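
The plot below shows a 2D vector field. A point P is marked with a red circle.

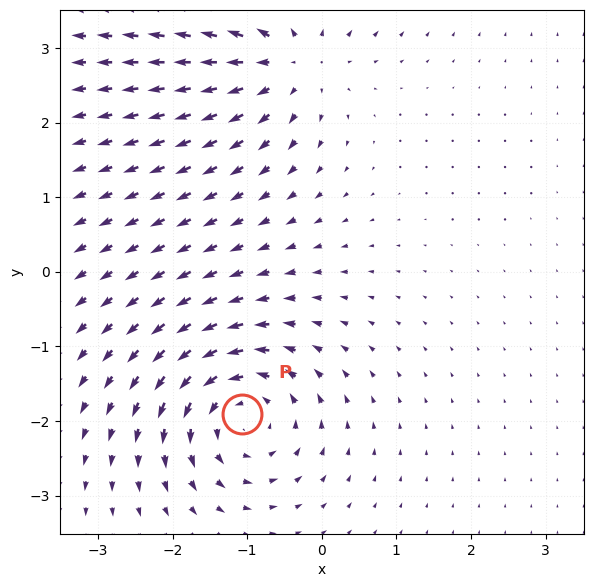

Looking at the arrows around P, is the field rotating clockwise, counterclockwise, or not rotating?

Near P at (-1.1, -1.9) the arrows circulate counterclockwise. The curl (z-component) there is about +6; positive curl means counterclockwise rotation.

counterclockwise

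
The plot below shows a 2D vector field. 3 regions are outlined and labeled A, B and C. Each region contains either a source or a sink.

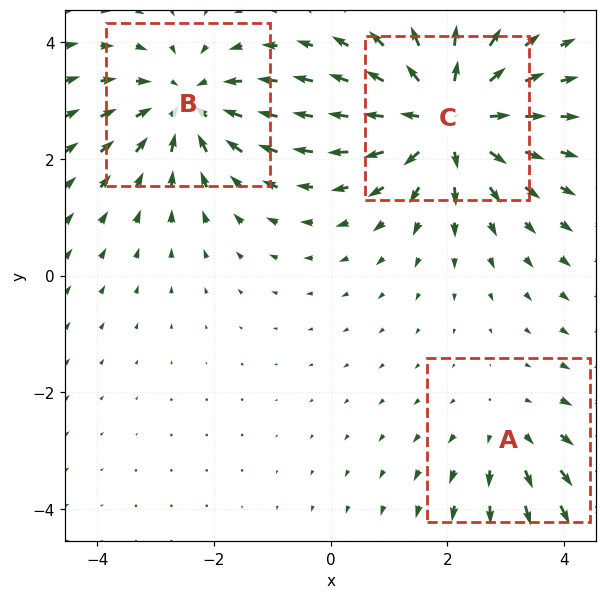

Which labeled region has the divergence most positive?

Divergence at each region's feature centre — A: about +2, B: about -3, C: about +4. Region C is most positive.

C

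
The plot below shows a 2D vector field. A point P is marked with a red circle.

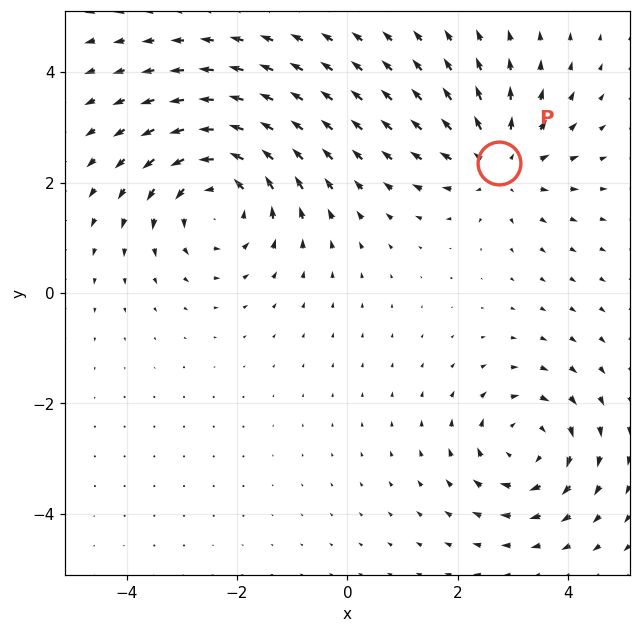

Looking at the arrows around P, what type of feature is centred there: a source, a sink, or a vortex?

At P (2.8, 2.4) the arrows spread outward. Divergence about +4, curl ≈0 — positive divergence with near-zero curl is a source.

source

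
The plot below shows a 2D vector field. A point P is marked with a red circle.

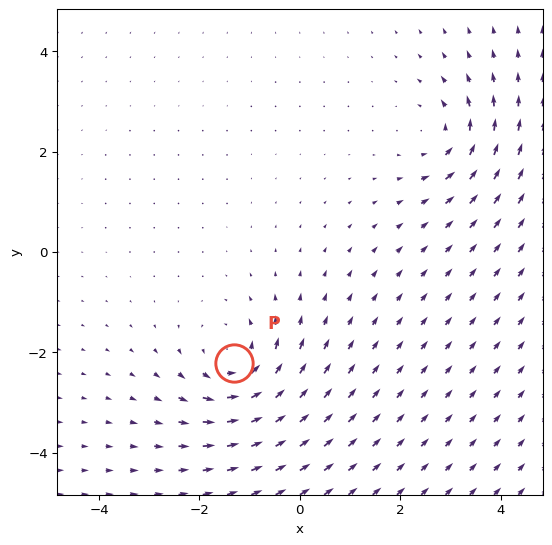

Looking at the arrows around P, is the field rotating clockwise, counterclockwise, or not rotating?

counterclockwise

Near P at (-1.3, -2.2) the arrows circulate counterclockwise. The curl (z-component) there is about +4; positive curl means counterclockwise rotation.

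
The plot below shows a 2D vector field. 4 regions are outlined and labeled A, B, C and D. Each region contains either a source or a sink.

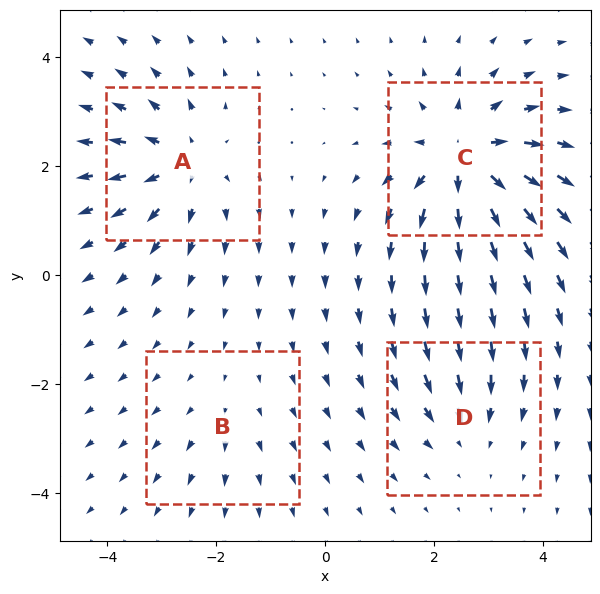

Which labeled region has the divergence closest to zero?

B

Divergence at each region's feature centre — A: about +5, B: about +2, C: about +8, D: about -3. Region B is closest to zero.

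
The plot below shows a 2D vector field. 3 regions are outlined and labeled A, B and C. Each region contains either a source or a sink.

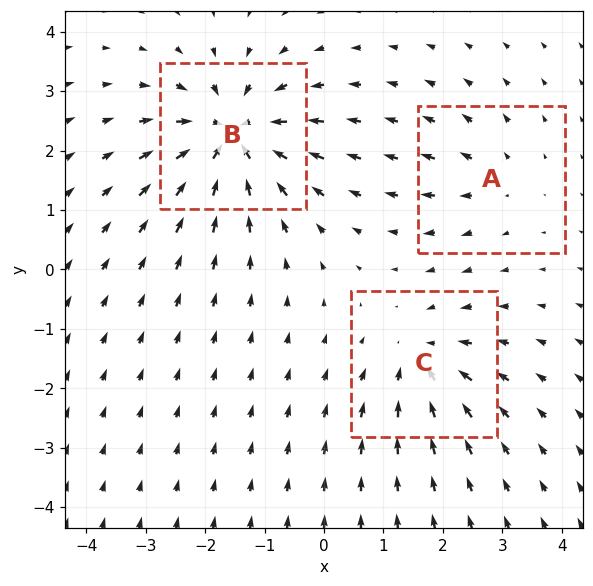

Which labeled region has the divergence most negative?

Divergence at each region's feature centre — A: about +2, B: about -6, C: about -4. Region B is most negative.

B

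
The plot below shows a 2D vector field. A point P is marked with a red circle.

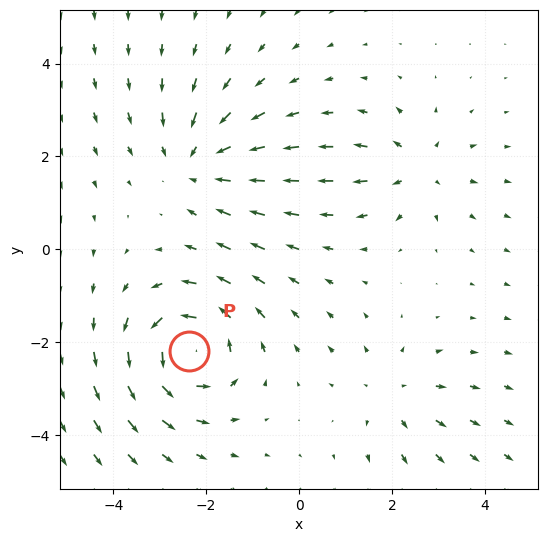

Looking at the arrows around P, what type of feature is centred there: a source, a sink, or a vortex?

At P (-2.4, -2.2) the arrows circulate counterclockwise. Divergence ≈0, curl about +5 — near-zero divergence with nonzero curl is a vortex.

vortex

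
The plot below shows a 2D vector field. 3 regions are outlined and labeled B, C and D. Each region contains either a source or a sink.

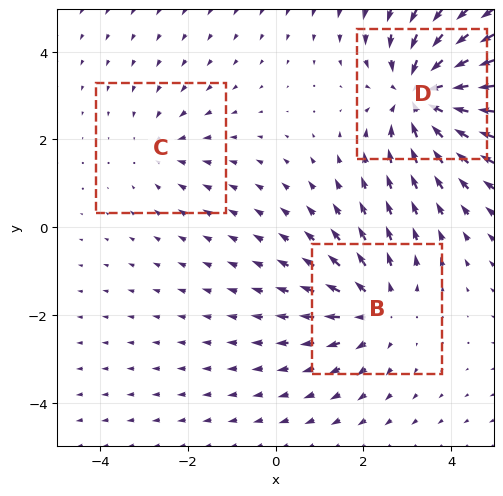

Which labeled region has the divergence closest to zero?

C

Divergence at each region's feature centre — B: about +3, C: about -2, D: about -5. Region C is closest to zero.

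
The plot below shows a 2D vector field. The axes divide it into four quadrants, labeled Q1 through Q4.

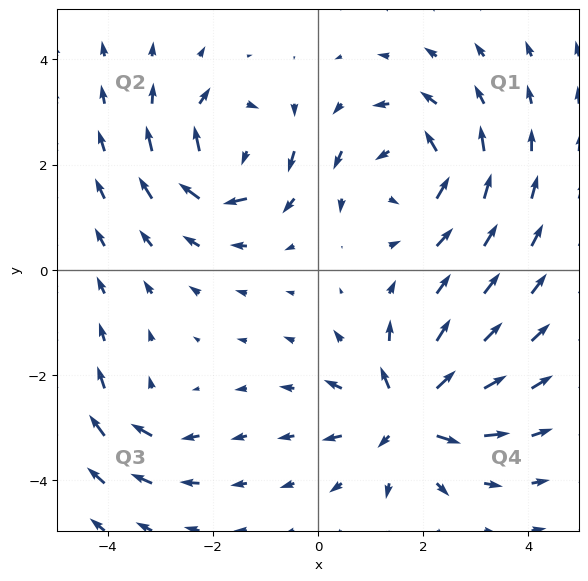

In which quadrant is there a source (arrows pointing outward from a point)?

Q4

The source sits at approximately (1.7, -2.8), which lies in quadrant Q4. The divergence there is about +7, positive as expected for a source.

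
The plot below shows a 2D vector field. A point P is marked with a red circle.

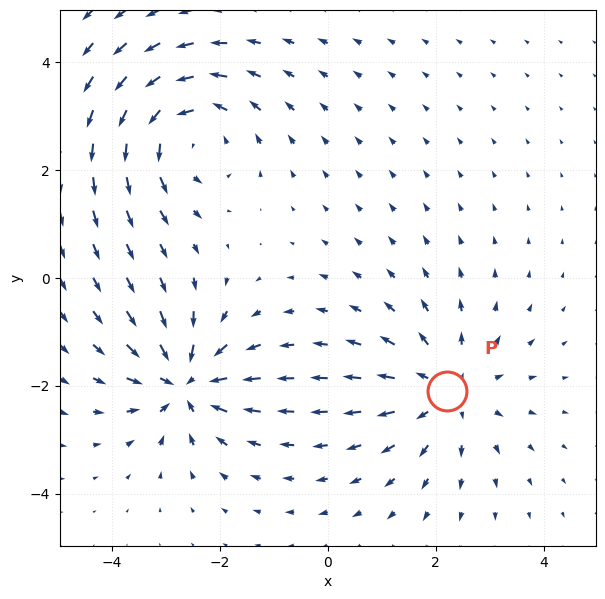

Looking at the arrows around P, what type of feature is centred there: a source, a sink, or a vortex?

At P (2.2, -2.1) the arrows spread outward. Divergence about +3, curl ≈0 — positive divergence with near-zero curl is a source.

source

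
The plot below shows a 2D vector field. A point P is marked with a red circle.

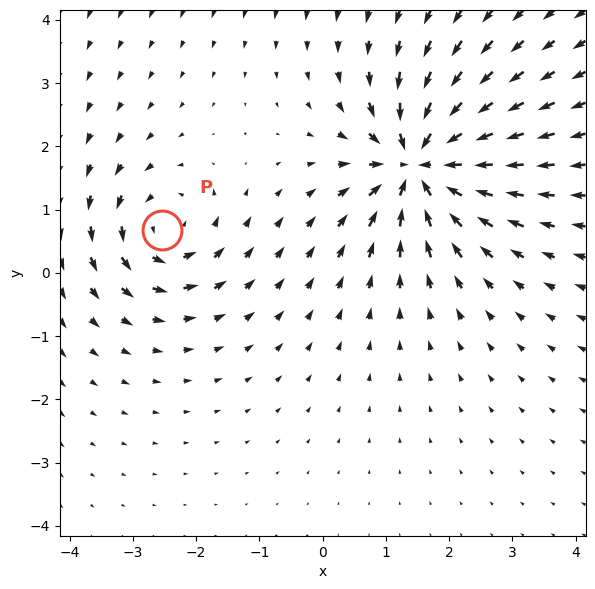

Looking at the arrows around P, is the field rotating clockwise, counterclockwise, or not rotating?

counterclockwise

Near P at (-2.5, 0.7) the arrows circulate counterclockwise. The curl (z-component) there is about +4; positive curl means counterclockwise rotation.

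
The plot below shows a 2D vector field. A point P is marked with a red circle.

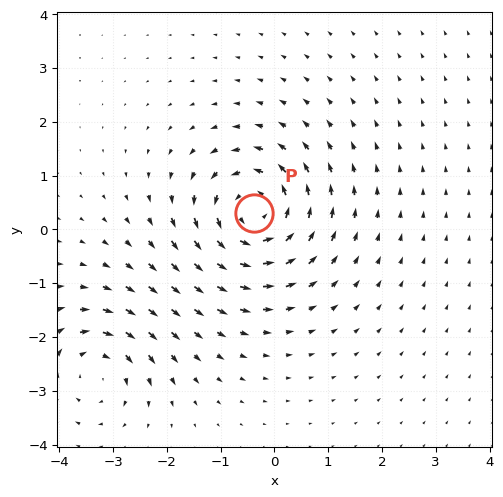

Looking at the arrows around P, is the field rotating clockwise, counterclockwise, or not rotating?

counterclockwise

Near P at (-0.4, 0.3) the arrows circulate counterclockwise. The curl (z-component) there is about +6; positive curl means counterclockwise rotation.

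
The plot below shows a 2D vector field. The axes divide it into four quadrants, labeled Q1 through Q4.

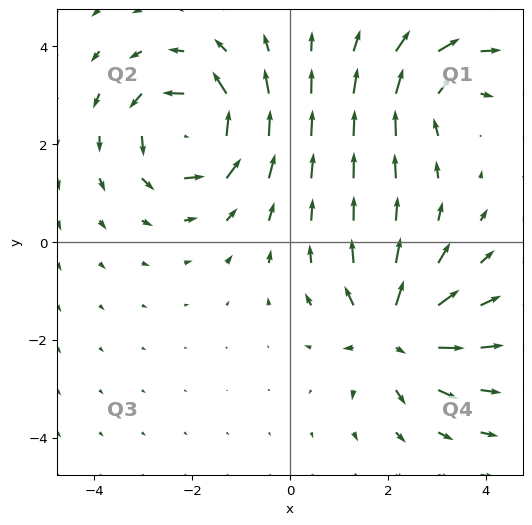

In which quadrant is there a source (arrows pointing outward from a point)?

Q4

The source sits at approximately (2.1, -1.9), which lies in quadrant Q4. The divergence there is about +4, positive as expected for a source.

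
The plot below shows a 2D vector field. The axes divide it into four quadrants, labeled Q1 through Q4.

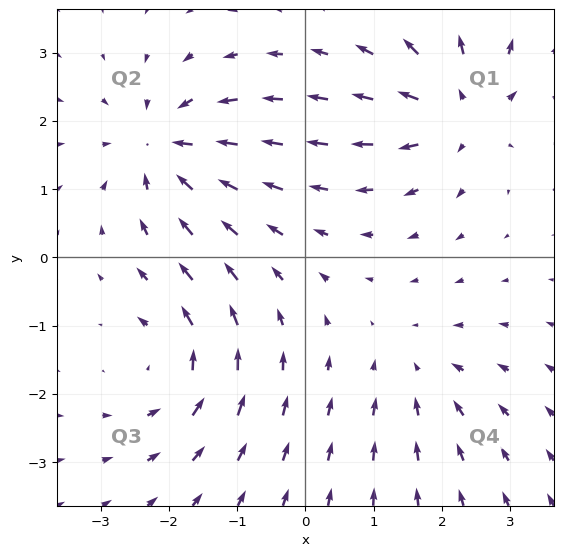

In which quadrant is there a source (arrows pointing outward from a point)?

Q1

The source sits at approximately (2.3, 2.1), which lies in quadrant Q1. The divergence there is about +6, positive as expected for a source.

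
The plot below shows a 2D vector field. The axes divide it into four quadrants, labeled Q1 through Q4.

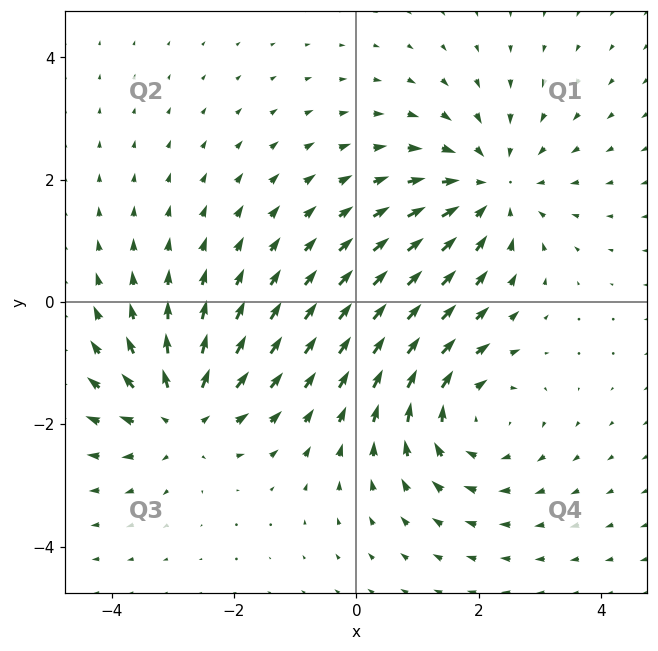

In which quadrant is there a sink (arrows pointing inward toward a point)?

The sink sits at approximately (2.2, 1.8), which lies in quadrant Q1. The divergence there is about -3, negative as expected for a sink.

Q1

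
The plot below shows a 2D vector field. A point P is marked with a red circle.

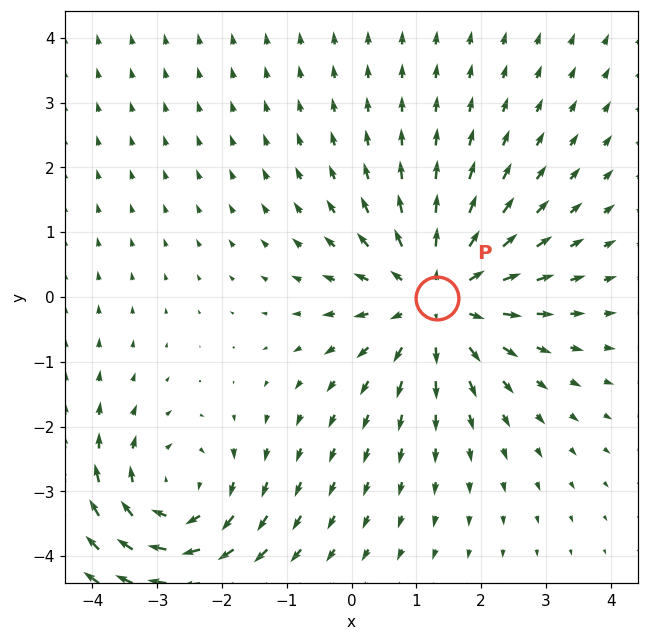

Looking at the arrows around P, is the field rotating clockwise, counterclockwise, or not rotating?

not rotating

Near P at (1.3, -0.0) the arrows show no circulation. The curl there is ≈0.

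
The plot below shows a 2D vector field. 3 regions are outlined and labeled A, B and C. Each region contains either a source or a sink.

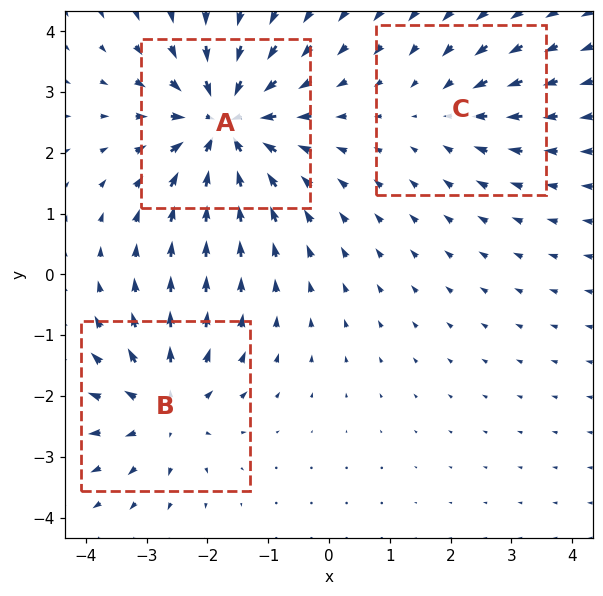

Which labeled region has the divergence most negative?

Divergence at each region's feature centre — A: about -6, B: about +4, C: about -2. Region A is most negative.

A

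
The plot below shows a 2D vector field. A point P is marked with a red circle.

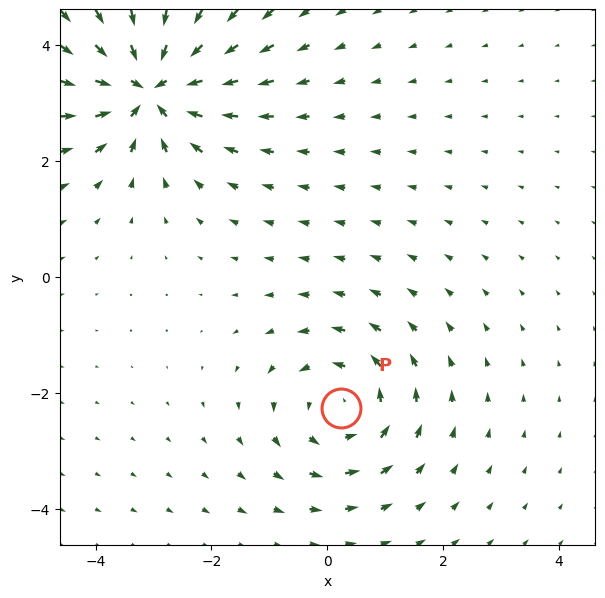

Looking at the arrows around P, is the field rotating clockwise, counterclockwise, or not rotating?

Near P at (0.2, -2.3) the arrows circulate counterclockwise. The curl (z-component) there is about +3; positive curl means counterclockwise rotation.

counterclockwise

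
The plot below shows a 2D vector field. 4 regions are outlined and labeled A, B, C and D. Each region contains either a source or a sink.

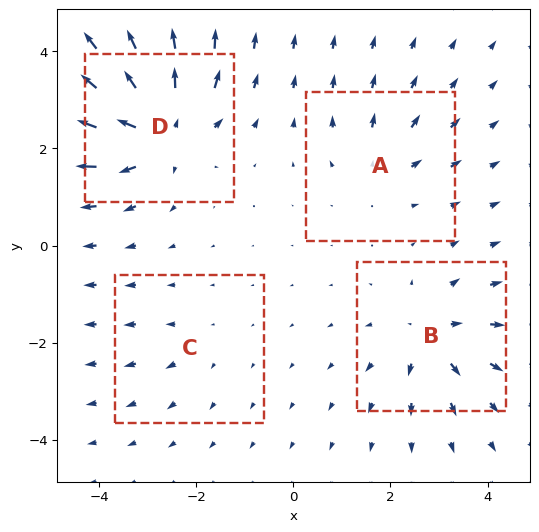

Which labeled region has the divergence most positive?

Divergence at each region's feature centre — A: about +3, B: about +5, C: about +2, D: about +8. Region D is most positive.

D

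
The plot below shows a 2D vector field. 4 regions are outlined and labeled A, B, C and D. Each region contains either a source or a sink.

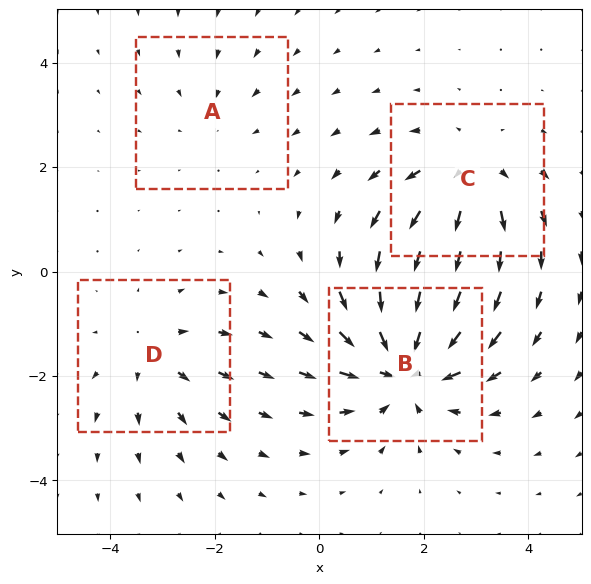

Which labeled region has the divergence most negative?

Divergence at each region's feature centre — A: about -2, B: about -6, C: about +4, D: about +3. Region B is most negative.

B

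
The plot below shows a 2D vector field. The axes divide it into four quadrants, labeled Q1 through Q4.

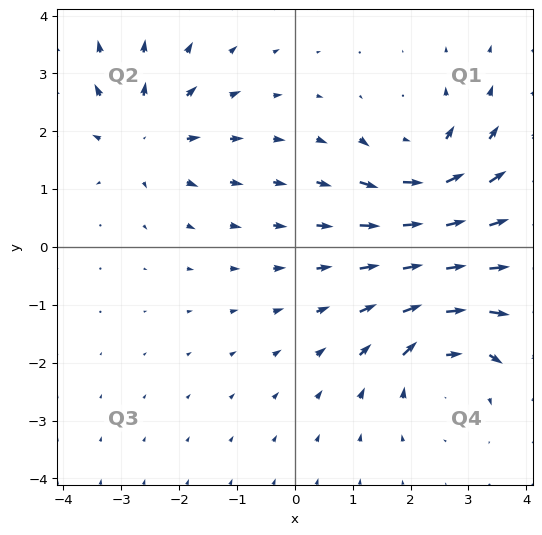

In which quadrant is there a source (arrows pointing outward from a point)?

Q2

The source sits at approximately (-2.6, 1.9), which lies in quadrant Q2. The divergence there is about +4, positive as expected for a source.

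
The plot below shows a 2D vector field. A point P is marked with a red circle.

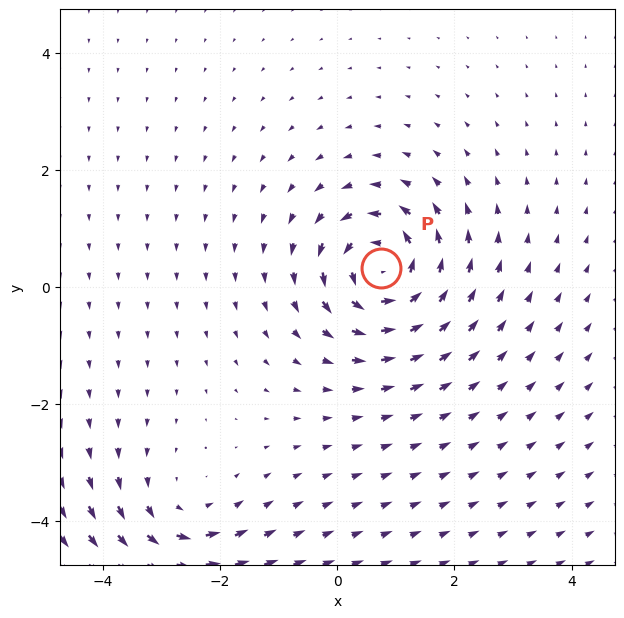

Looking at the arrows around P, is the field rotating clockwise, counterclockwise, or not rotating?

Near P at (0.8, 0.3) the arrows circulate counterclockwise. The curl (z-component) there is about +5; positive curl means counterclockwise rotation.

counterclockwise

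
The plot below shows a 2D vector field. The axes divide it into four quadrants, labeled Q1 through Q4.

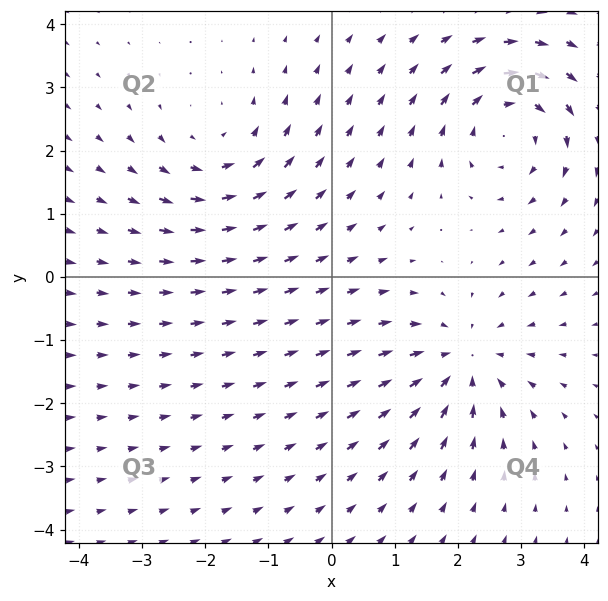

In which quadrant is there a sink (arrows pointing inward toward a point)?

Q4

The sink sits at approximately (2.1, -1.4), which lies in quadrant Q4. The divergence there is about -4, negative as expected for a sink.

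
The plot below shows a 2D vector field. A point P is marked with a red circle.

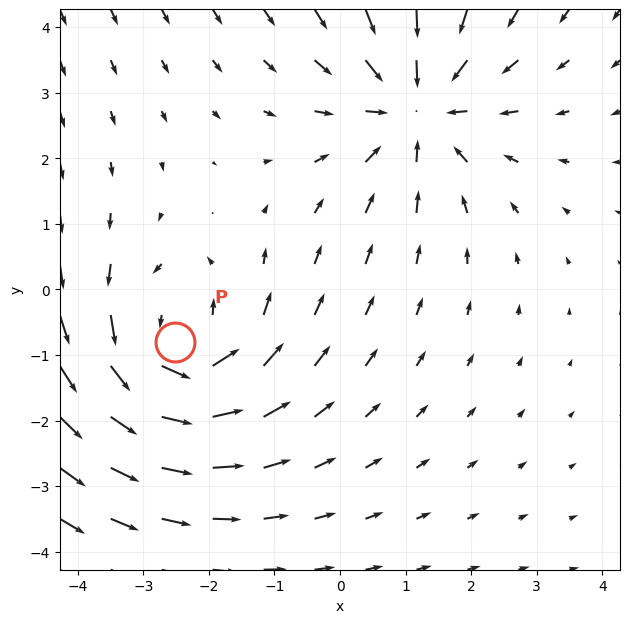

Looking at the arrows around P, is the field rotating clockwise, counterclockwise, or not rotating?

Near P at (-2.5, -0.8) the arrows circulate counterclockwise. The curl (z-component) there is about +4; positive curl means counterclockwise rotation.

counterclockwise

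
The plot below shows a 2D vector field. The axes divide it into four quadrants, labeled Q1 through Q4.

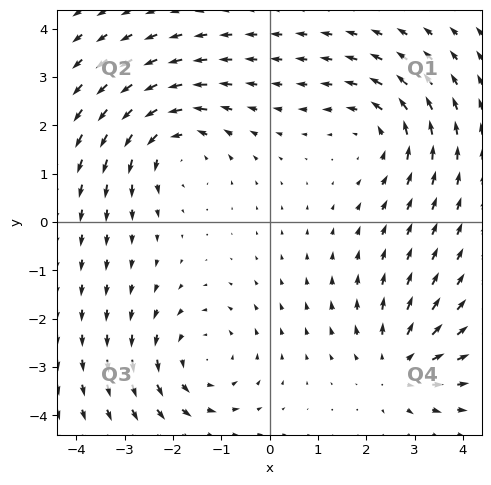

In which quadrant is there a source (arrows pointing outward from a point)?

The source sits at approximately (2.7, -3.0), which lies in quadrant Q4. The divergence there is about +4, positive as expected for a source.

Q4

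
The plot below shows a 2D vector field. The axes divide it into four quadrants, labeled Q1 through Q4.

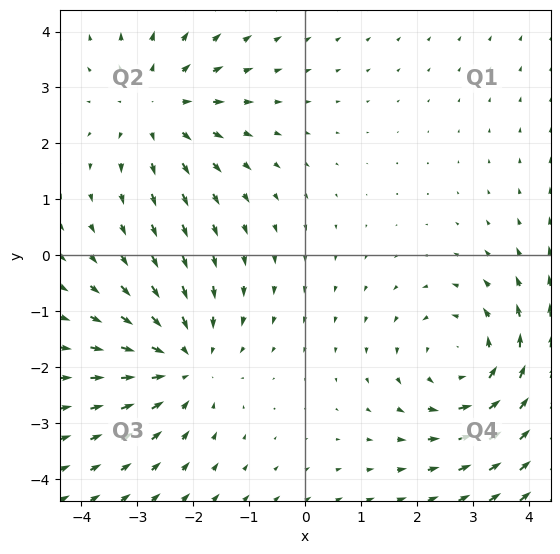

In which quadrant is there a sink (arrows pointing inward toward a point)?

Q3

The sink sits at approximately (-2.2, -1.9), which lies in quadrant Q3. The divergence there is about -3, negative as expected for a sink.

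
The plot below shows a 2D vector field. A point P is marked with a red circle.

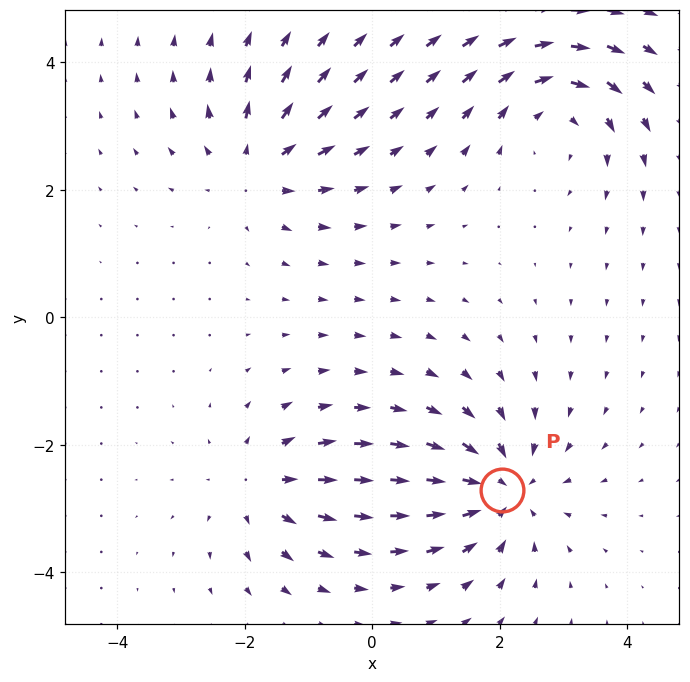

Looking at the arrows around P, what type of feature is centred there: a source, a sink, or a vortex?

sink

At P (2.0, -2.7) the arrows converge inward. Divergence about -4, curl ≈0 — negative divergence with near-zero curl is a sink.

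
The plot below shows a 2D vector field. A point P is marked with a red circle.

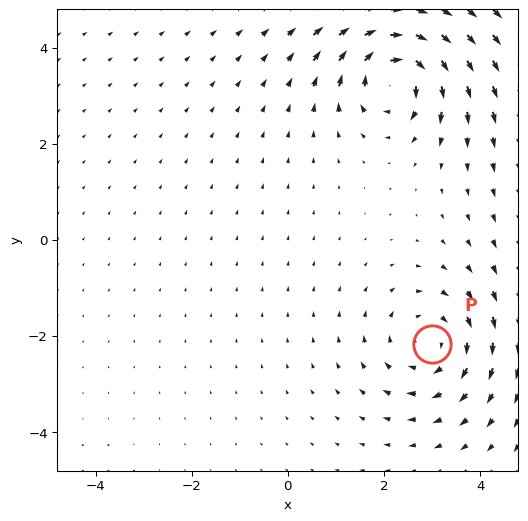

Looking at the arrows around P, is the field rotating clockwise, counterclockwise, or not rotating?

clockwise

Near P at (3.0, -2.2) the arrows circulate clockwise. The curl (z-component) there is about -3; negative curl means clockwise rotation.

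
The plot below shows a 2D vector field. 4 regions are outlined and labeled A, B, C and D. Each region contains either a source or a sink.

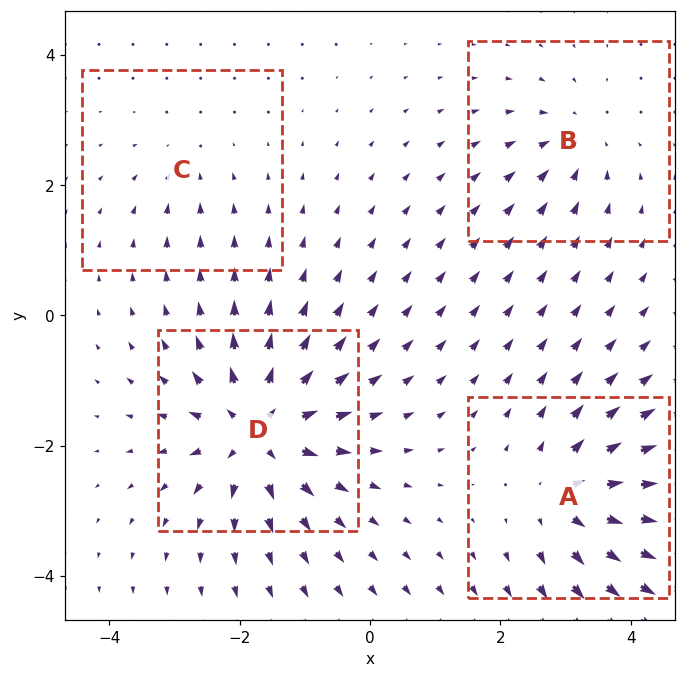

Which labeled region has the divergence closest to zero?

Divergence at each region's feature centre — A: about +6, B: about -4, C: about -2, D: about +8. Region C is closest to zero.

C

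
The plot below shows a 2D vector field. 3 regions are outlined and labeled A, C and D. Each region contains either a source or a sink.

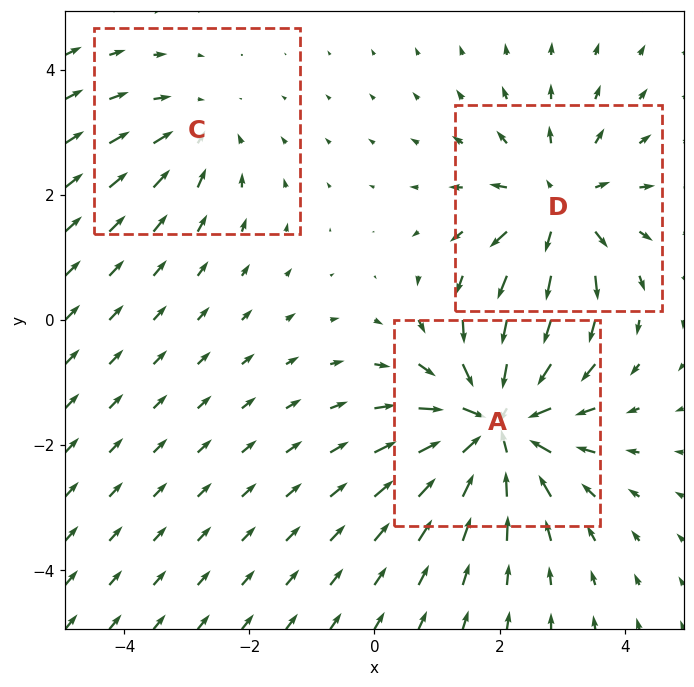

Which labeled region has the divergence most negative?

A

Divergence at each region's feature centre — A: about -5, C: about -2, D: about +3. Region A is most negative.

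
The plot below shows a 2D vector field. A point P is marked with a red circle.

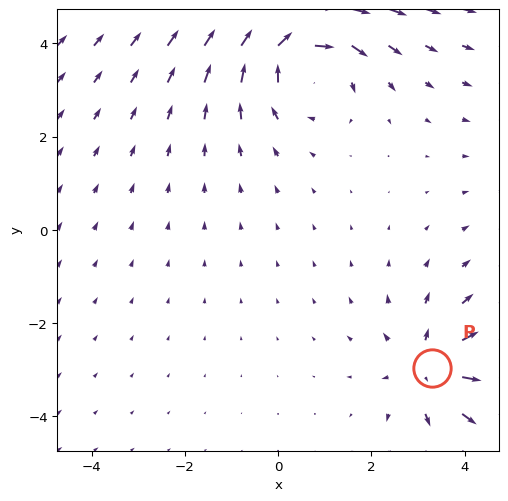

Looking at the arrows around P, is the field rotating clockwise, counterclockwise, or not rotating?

not rotating

Near P at (3.3, -3.0) the arrows show no circulation. The curl there is ≈0.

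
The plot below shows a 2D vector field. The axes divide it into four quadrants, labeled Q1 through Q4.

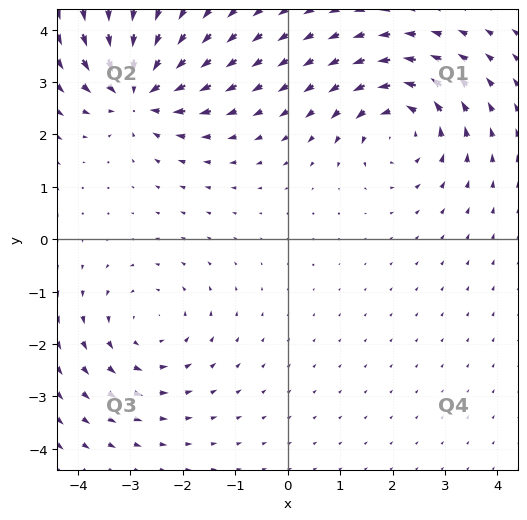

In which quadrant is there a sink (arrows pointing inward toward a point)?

Q2

The sink sits at approximately (-2.8, 2.8), which lies in quadrant Q2. The divergence there is about -6, negative as expected for a sink.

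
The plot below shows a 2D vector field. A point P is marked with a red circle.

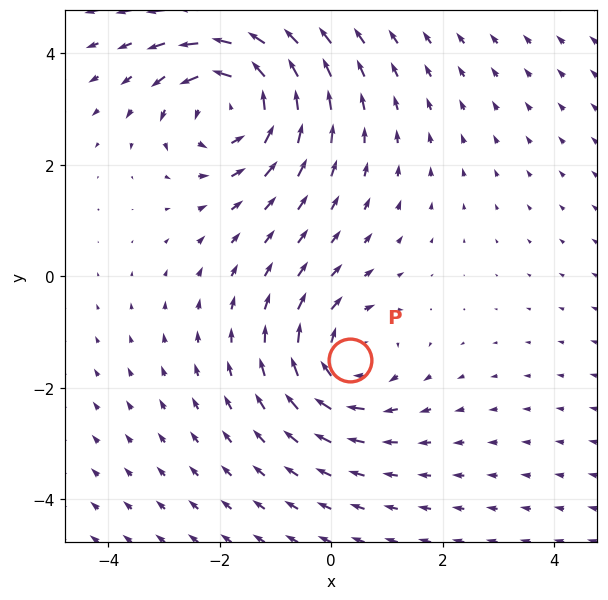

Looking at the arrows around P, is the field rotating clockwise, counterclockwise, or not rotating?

clockwise

Near P at (0.3, -1.5) the arrows circulate clockwise. The curl (z-component) there is about -3; negative curl means clockwise rotation.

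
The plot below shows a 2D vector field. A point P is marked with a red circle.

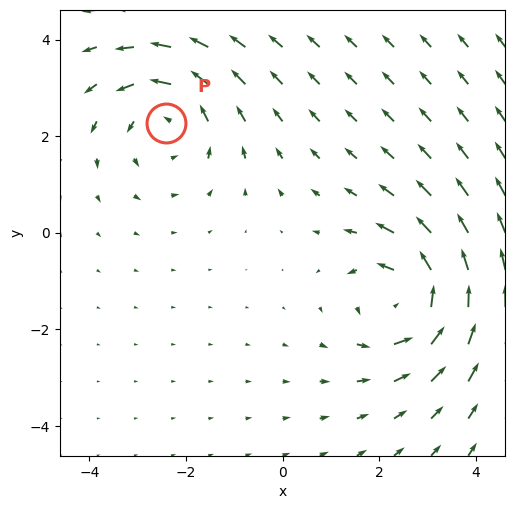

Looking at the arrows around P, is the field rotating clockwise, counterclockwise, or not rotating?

counterclockwise

Near P at (-2.4, 2.3) the arrows circulate counterclockwise. The curl (z-component) there is about +3; positive curl means counterclockwise rotation.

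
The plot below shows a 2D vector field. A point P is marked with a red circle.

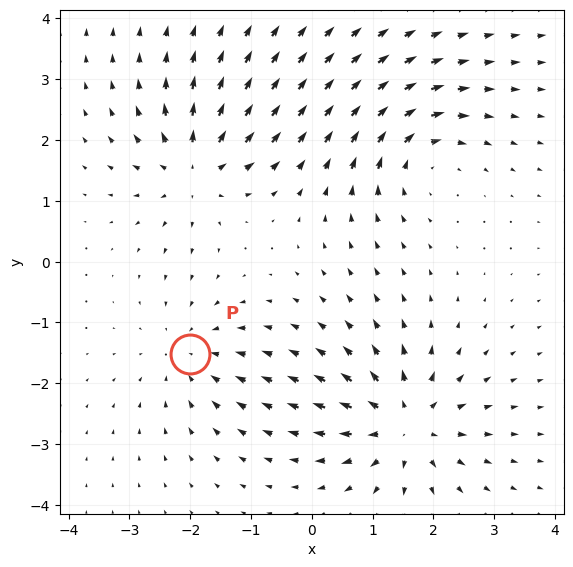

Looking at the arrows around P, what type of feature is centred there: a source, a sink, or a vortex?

At P (-2.0, -1.5) the arrows converge inward. Divergence about -3, curl ≈0 — negative divergence with near-zero curl is a sink.

sink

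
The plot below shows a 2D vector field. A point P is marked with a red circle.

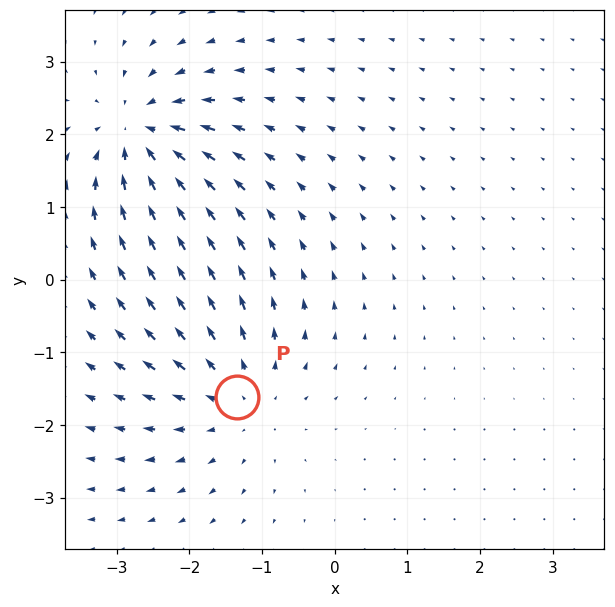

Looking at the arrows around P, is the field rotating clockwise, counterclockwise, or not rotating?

not rotating

Near P at (-1.3, -1.6) the arrows show no circulation. The curl there is ≈0.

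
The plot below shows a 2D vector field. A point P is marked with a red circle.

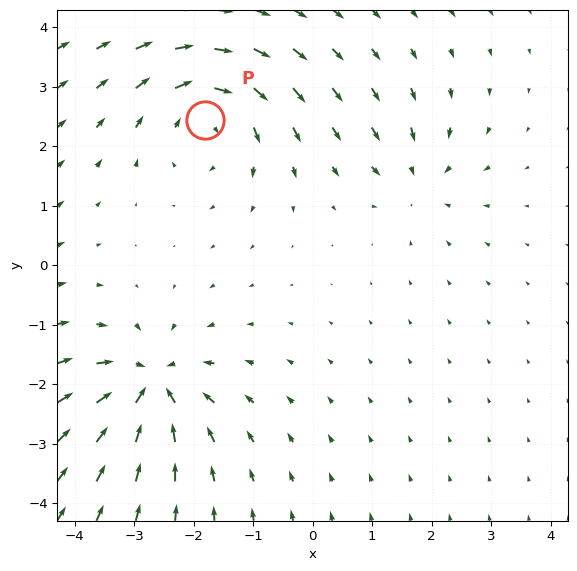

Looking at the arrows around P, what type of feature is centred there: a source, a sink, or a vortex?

vortex

At P (-1.8, 2.4) the arrows circulate clockwise. Divergence ≈0, curl about -5 — near-zero divergence with nonzero curl is a vortex.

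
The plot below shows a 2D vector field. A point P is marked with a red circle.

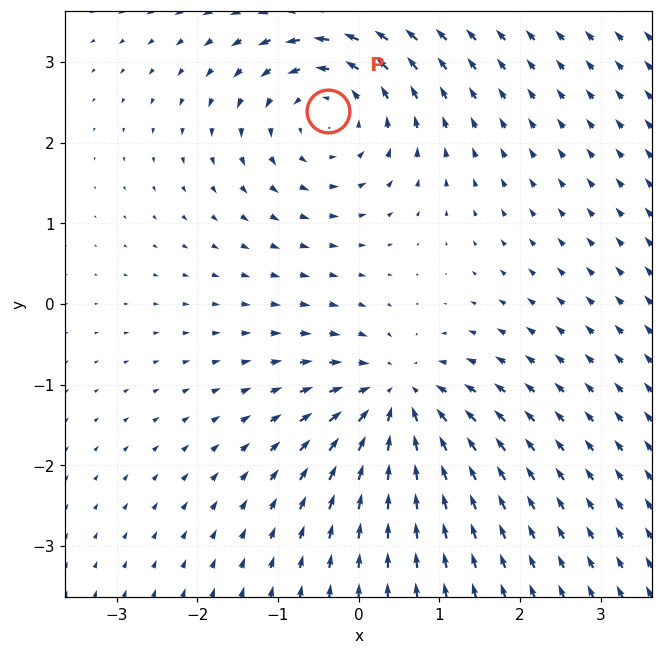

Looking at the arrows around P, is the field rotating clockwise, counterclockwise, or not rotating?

Near P at (-0.4, 2.4) the arrows circulate counterclockwise. The curl (z-component) there is about +3; positive curl means counterclockwise rotation.

counterclockwise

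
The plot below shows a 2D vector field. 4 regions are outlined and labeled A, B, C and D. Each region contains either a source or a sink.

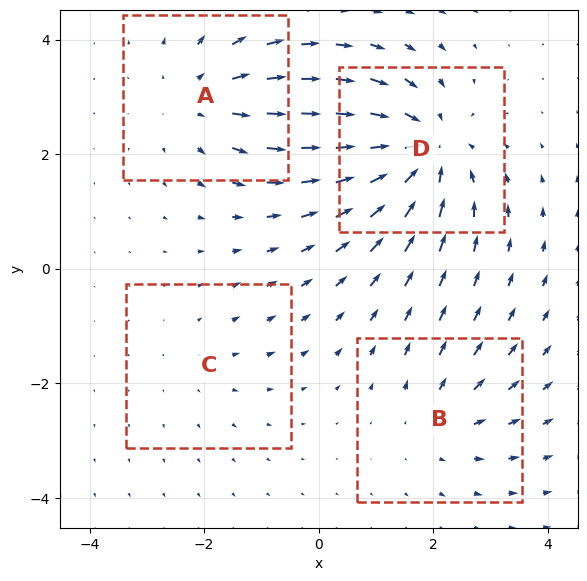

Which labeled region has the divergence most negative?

Divergence at each region's feature centre — A: about +4, B: about +3, C: about +2, D: about -6. Region D is most negative.

D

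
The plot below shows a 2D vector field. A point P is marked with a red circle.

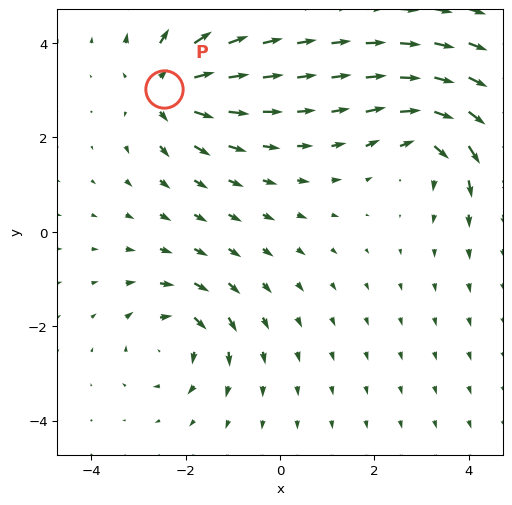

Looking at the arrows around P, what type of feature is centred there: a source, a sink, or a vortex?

At P (-2.5, 3.0) the arrows spread outward. Divergence about +5, curl ≈0 — positive divergence with near-zero curl is a source.

source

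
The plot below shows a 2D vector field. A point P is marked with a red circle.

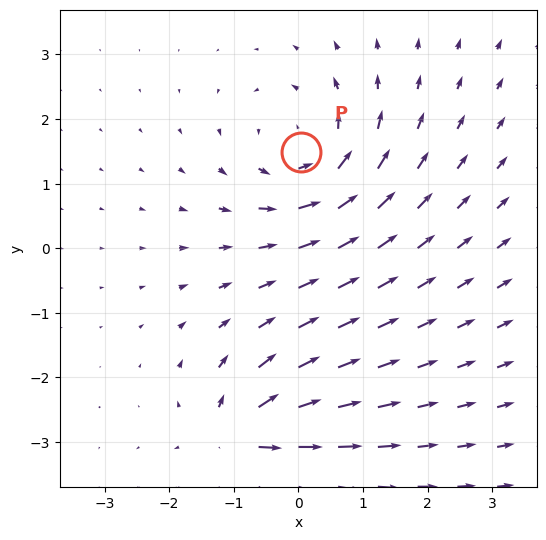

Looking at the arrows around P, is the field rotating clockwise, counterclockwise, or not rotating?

counterclockwise

Near P at (0.0, 1.5) the arrows circulate counterclockwise. The curl (z-component) there is about +5; positive curl means counterclockwise rotation.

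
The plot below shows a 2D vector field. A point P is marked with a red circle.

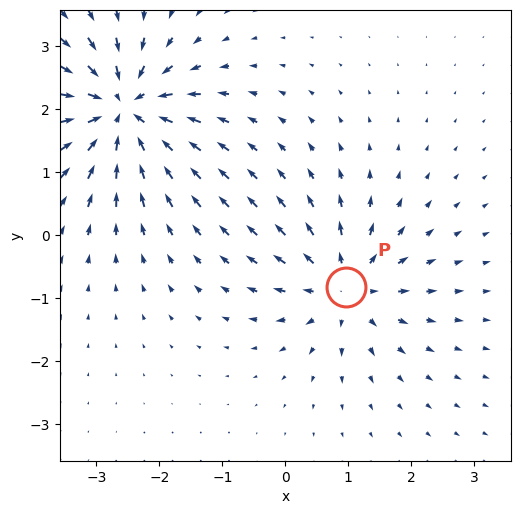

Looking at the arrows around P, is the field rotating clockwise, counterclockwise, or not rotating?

not rotating

Near P at (1.0, -0.8) the arrows show no circulation. The curl there is ≈0.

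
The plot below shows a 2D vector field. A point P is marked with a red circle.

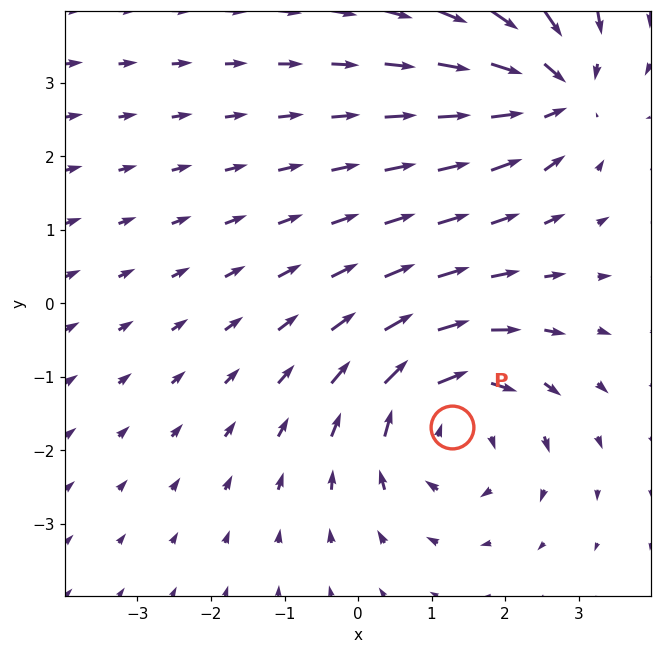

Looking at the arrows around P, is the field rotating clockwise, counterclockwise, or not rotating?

Near P at (1.3, -1.7) the arrows circulate clockwise. The curl (z-component) there is about -4; negative curl means clockwise rotation.

clockwise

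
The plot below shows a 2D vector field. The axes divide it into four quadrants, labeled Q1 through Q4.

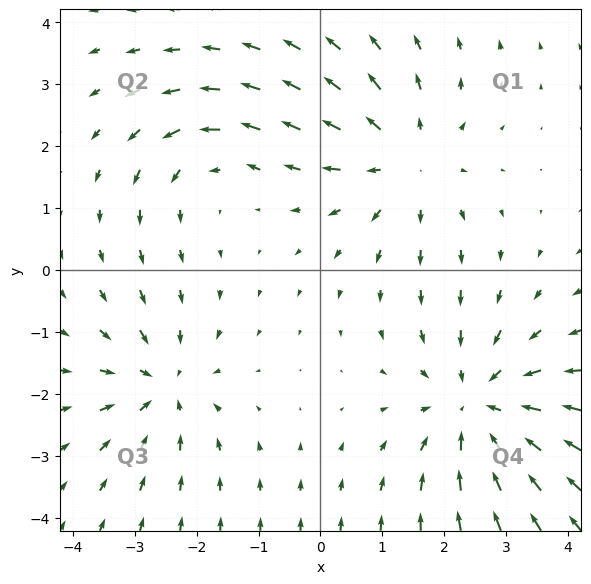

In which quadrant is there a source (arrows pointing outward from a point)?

The source sits at approximately (1.4, 1.8), which lies in quadrant Q1. The divergence there is about +3, positive as expected for a source.

Q1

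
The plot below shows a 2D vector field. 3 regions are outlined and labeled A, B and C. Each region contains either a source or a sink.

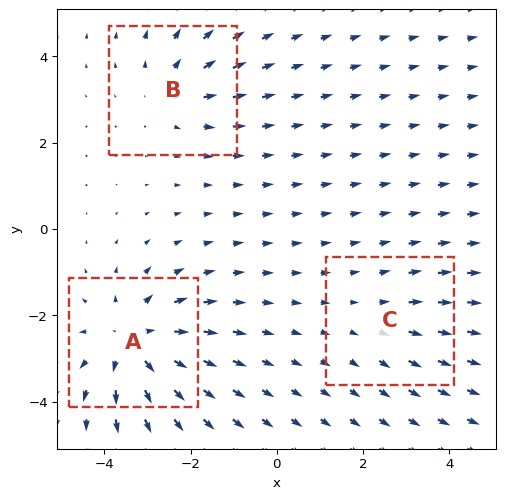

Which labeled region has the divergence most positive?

Divergence at each region's feature centre — A: about +5, B: about +3, C: about +2. Region A is most positive.

A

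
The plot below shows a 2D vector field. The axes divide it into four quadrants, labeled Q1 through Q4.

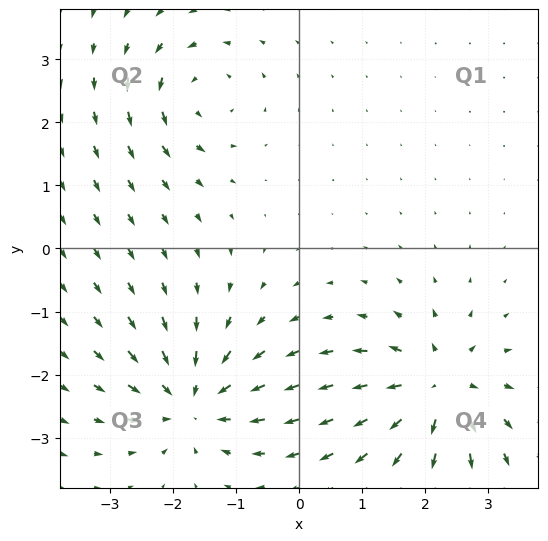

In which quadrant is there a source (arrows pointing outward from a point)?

The source sits at approximately (2.2, -2.2), which lies in quadrant Q4. The divergence there is about +6, positive as expected for a source.

Q4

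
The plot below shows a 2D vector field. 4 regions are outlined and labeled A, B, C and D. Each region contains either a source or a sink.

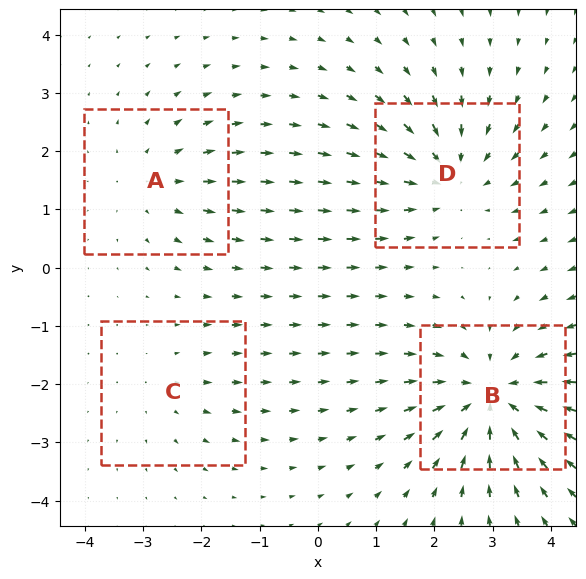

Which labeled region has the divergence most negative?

Divergence at each region's feature centre — A: about +3, B: about -6, C: about +2, D: about -4. Region B is most negative.

B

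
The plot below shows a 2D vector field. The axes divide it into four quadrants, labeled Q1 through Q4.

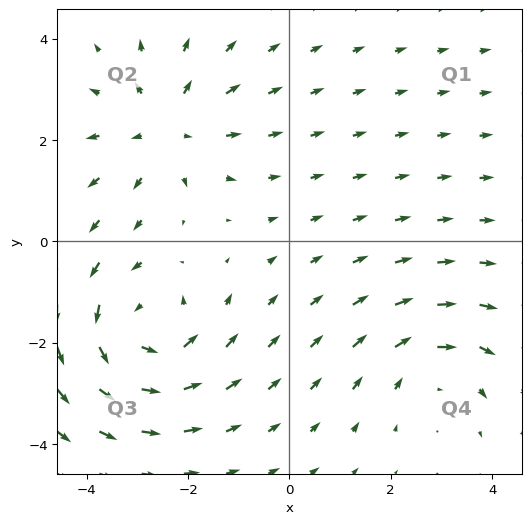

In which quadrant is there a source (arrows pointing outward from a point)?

Q2

The source sits at approximately (-2.4, 2.2), which lies in quadrant Q2. The divergence there is about +3, positive as expected for a source.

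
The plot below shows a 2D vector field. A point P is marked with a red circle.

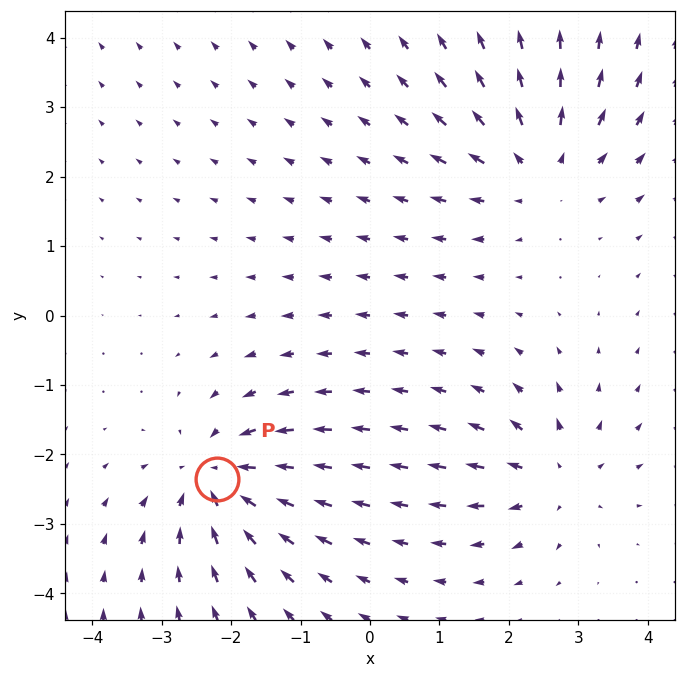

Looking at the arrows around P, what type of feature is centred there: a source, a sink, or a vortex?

sink

At P (-2.2, -2.4) the arrows converge inward. Divergence about -5, curl ≈0 — negative divergence with near-zero curl is a sink.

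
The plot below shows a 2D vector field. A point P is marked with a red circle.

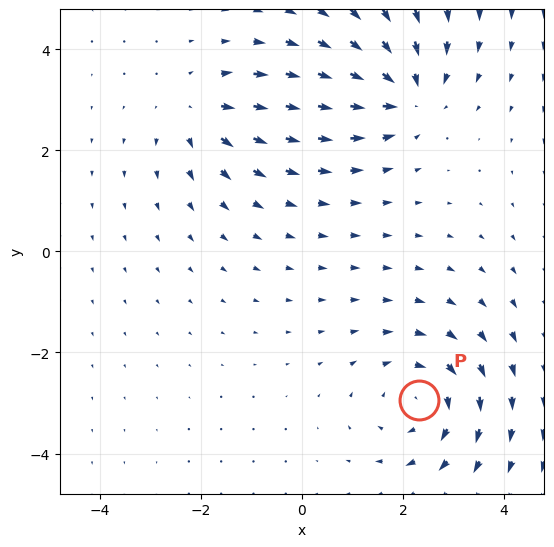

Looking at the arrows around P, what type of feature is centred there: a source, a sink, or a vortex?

At P (2.3, -2.9) the arrows circulate clockwise. Divergence ≈0, curl about -4 — near-zero divergence with nonzero curl is a vortex.

vortex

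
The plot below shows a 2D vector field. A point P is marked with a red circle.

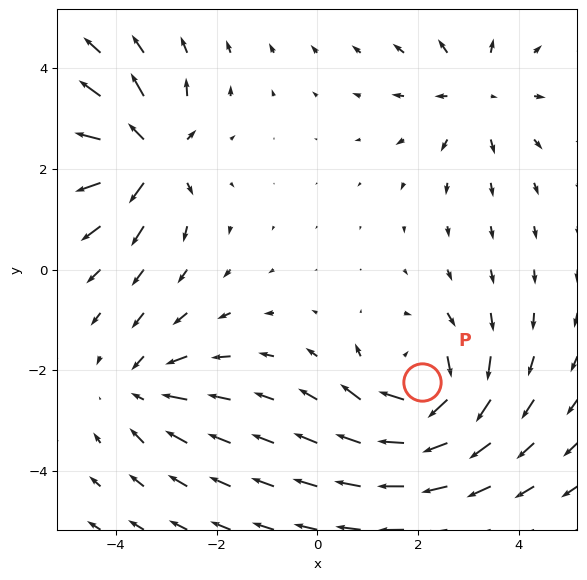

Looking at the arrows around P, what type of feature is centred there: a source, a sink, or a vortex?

vortex

At P (2.1, -2.2) the arrows circulate clockwise. Divergence ≈0, curl about -5 — near-zero divergence with nonzero curl is a vortex.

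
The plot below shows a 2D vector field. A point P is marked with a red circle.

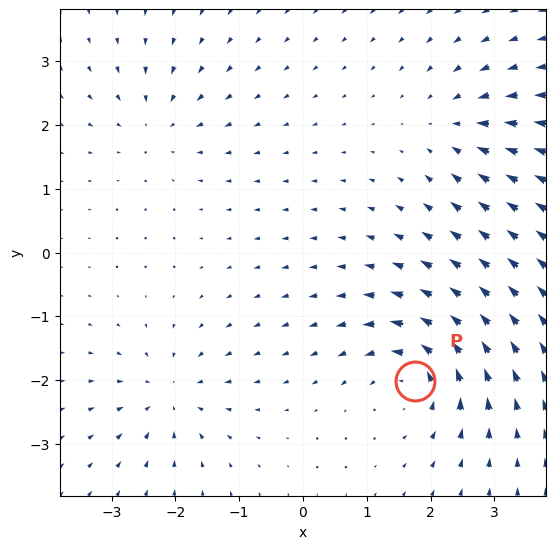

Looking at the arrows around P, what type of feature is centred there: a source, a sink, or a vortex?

vortex

At P (1.8, -2.0) the arrows circulate counterclockwise. Divergence ≈0, curl about +7 — near-zero divergence with nonzero curl is a vortex.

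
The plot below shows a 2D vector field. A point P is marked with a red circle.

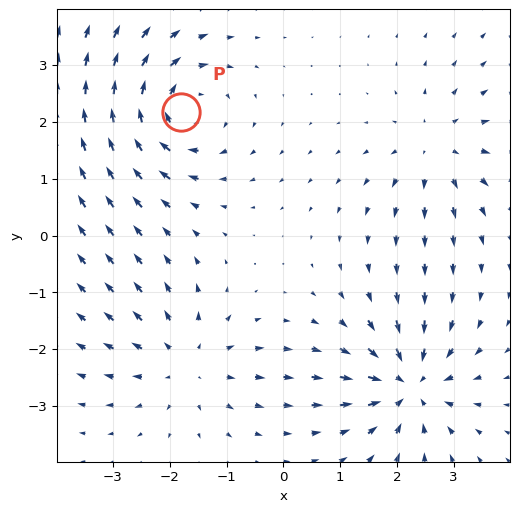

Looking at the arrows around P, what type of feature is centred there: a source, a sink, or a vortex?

At P (-1.8, 2.2) the arrows circulate clockwise. Divergence ≈0, curl about -4 — near-zero divergence with nonzero curl is a vortex.

vortex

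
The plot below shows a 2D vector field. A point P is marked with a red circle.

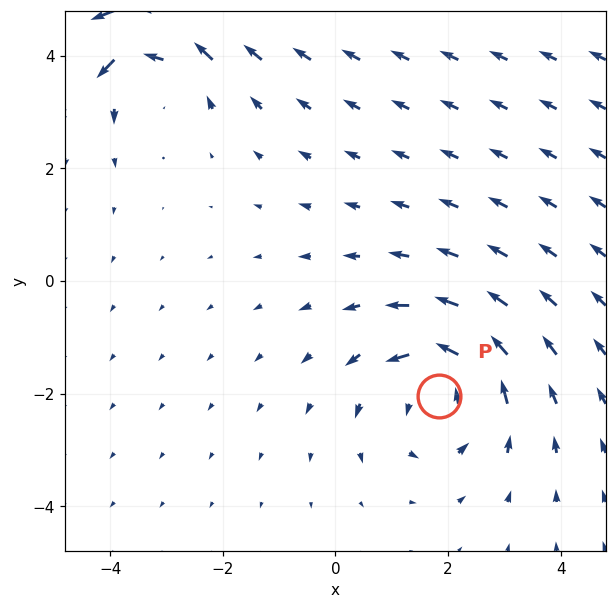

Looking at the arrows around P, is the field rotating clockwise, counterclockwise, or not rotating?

Near P at (1.8, -2.0) the arrows circulate counterclockwise. The curl (z-component) there is about +3; positive curl means counterclockwise rotation.

counterclockwise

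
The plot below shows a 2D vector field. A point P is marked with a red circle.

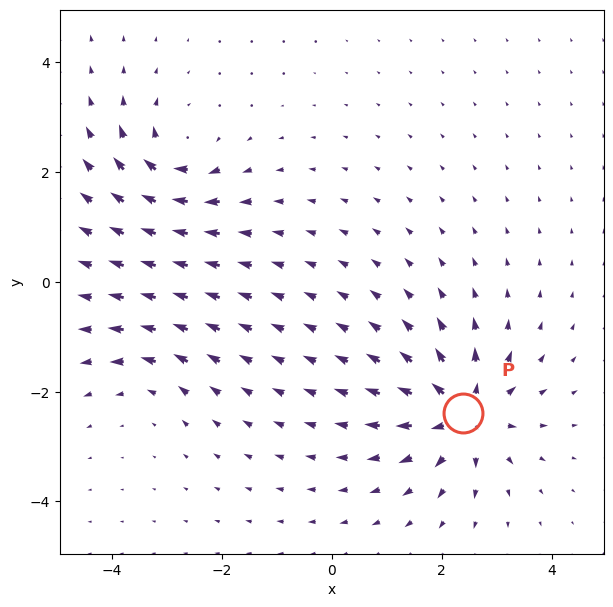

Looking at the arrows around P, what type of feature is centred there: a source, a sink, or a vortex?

At P (2.4, -2.4) the arrows spread outward. Divergence about +6, curl ≈0 — positive divergence with near-zero curl is a source.

source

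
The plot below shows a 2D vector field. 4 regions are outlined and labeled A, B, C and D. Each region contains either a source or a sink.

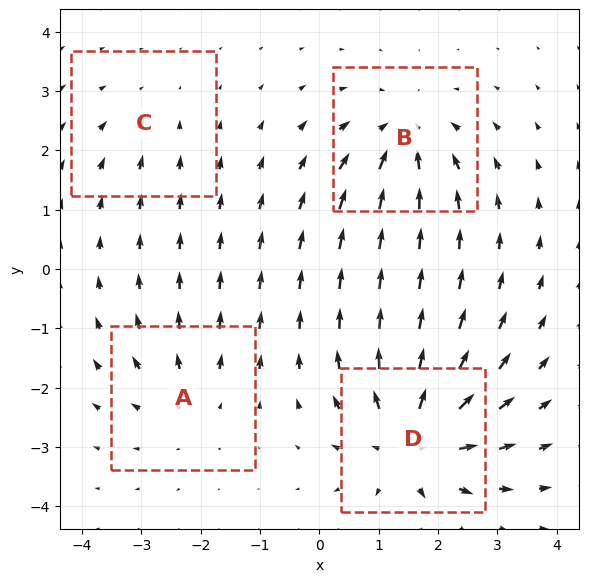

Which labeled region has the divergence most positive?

D

Divergence at each region's feature centre — A: about +3, B: about -5, C: about -2, D: about +7. Region D is most positive.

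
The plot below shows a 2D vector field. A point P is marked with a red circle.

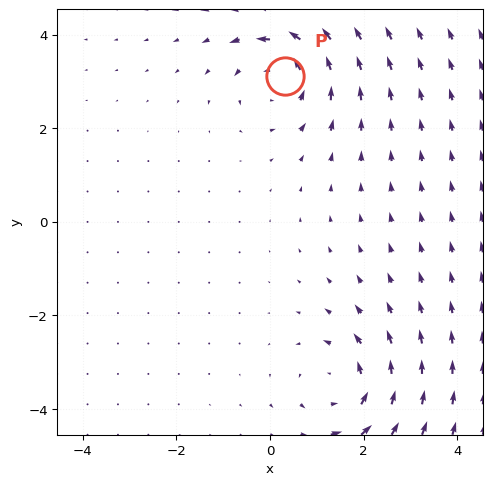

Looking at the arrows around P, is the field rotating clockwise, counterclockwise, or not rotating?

Near P at (0.3, 3.1) the arrows circulate counterclockwise. The curl (z-component) there is about +5; positive curl means counterclockwise rotation.

counterclockwise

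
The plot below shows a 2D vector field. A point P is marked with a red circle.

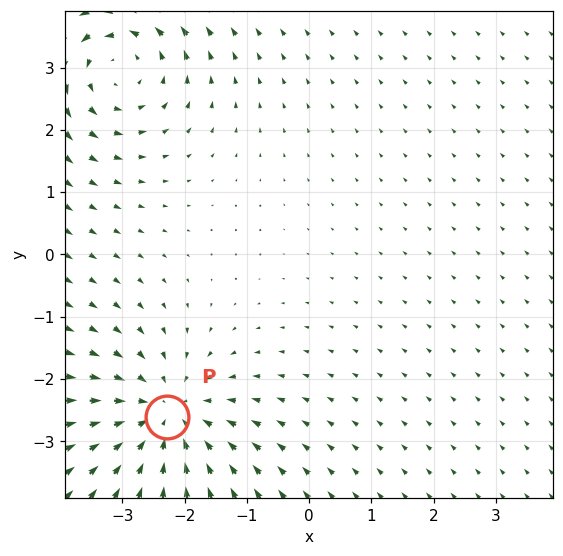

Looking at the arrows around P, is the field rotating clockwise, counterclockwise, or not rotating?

Near P at (-2.3, -2.6) the arrows show no circulation. The curl there is ≈0.

not rotating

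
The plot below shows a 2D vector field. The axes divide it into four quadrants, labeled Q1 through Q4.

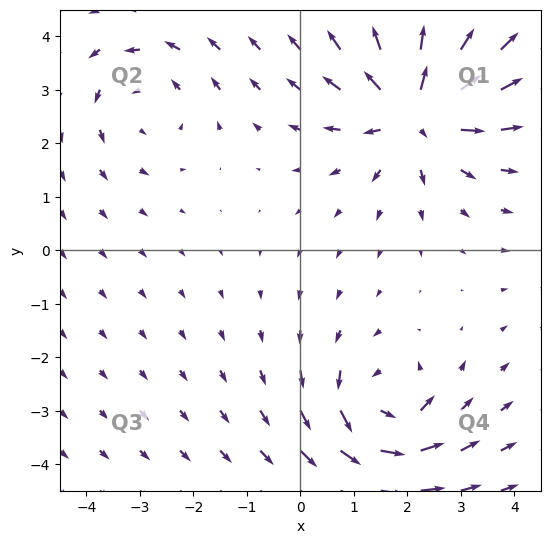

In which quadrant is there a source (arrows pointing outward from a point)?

Q1

The source sits at approximately (2.2, 2.6), which lies in quadrant Q1. The divergence there is about +6, positive as expected for a source.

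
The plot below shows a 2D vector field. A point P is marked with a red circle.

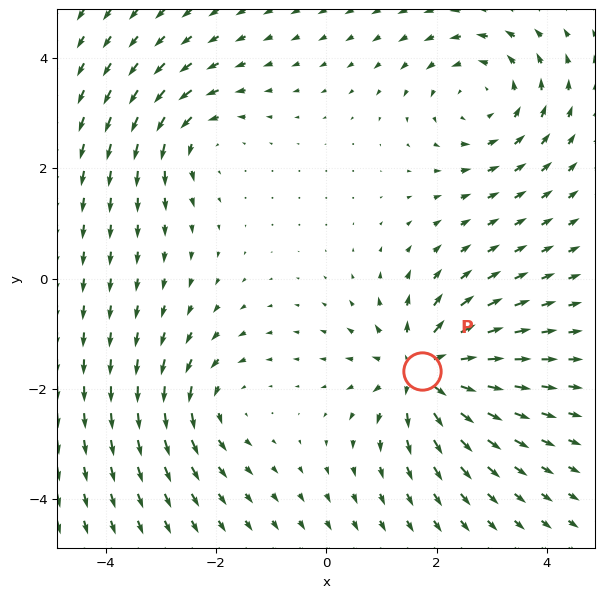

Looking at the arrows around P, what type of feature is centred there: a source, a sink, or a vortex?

source

At P (1.7, -1.7) the arrows spread outward. Divergence about +5, curl ≈0 — positive divergence with near-zero curl is a source.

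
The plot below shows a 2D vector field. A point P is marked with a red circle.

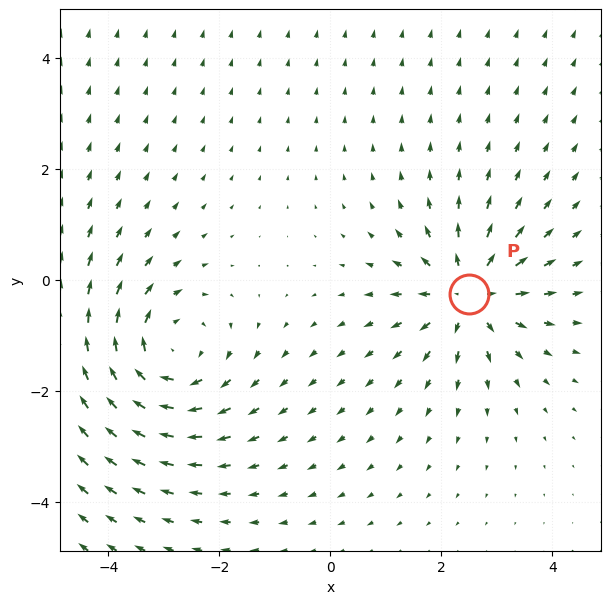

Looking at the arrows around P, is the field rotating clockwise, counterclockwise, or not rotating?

Near P at (2.5, -0.3) the arrows show no circulation. The curl there is ≈0.

not rotating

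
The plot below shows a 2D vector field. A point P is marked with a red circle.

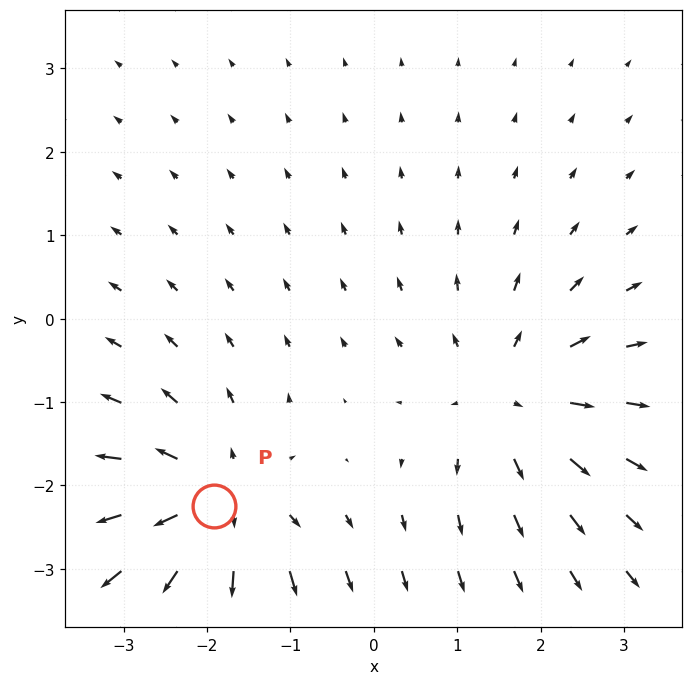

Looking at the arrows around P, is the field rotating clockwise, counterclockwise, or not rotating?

not rotating

Near P at (-1.9, -2.2) the arrows show no circulation. The curl there is ≈0.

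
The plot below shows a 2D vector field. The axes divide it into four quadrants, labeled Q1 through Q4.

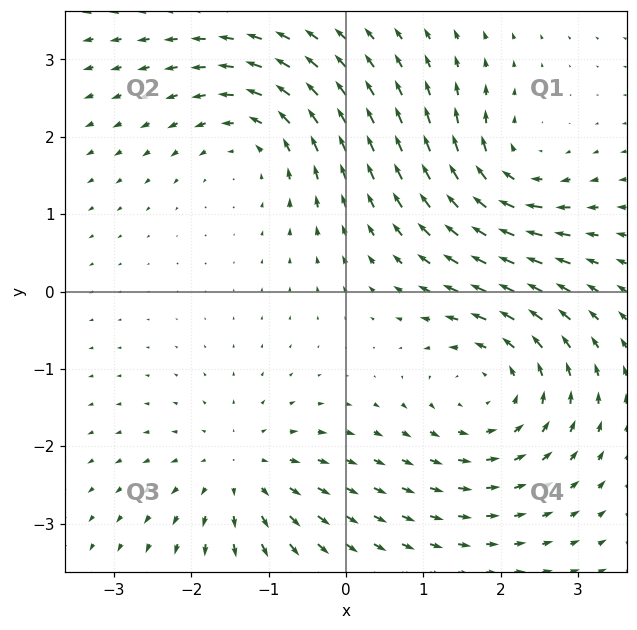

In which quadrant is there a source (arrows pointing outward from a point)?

Q3

The source sits at approximately (-1.3, -2.3), which lies in quadrant Q3. The divergence there is about +3, positive as expected for a source.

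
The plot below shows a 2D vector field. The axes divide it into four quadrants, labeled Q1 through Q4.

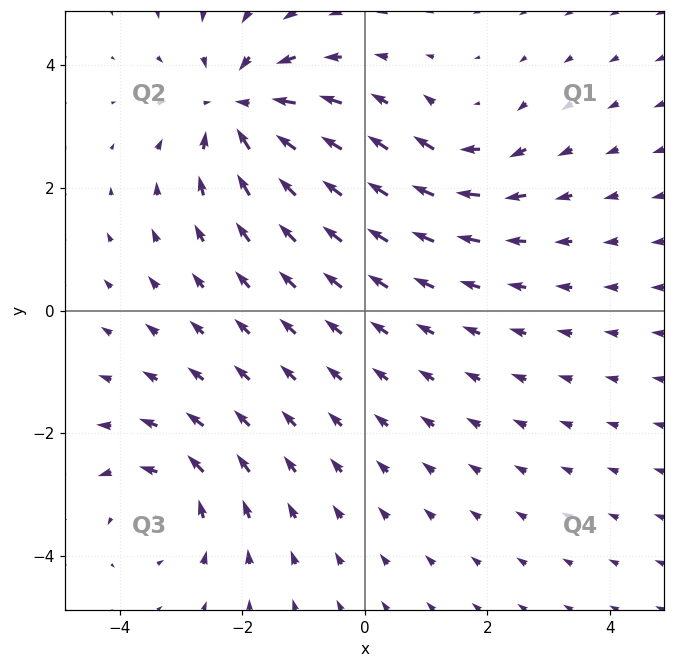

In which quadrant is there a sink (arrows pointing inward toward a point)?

Q2

The sink sits at approximately (-2.0, 3.3), which lies in quadrant Q2. The divergence there is about -5, negative as expected for a sink.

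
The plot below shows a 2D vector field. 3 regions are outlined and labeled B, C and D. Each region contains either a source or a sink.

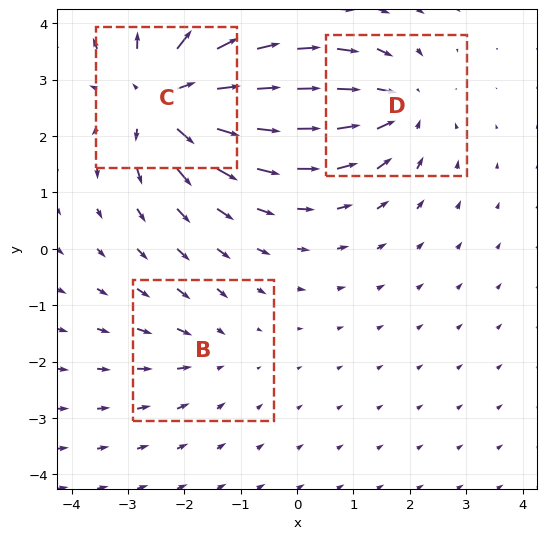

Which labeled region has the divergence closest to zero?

B

Divergence at each region's feature centre — B: about -2, C: about +5, D: about -3. Region B is closest to zero.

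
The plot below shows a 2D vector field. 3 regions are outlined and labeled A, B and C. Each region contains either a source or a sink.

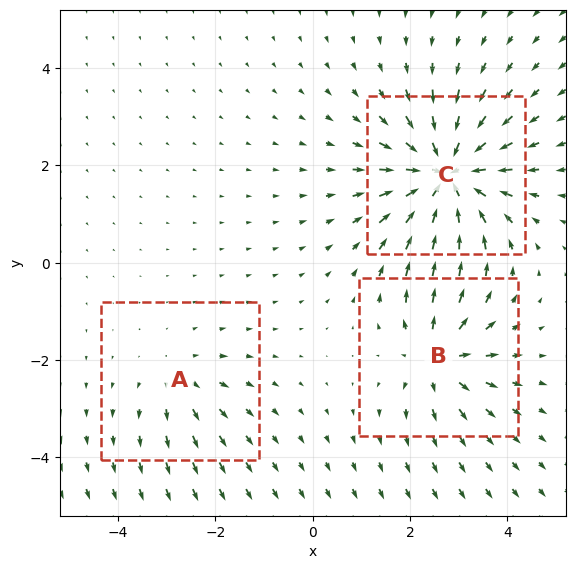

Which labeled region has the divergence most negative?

Divergence at each region's feature centre — A: about +2, B: about +4, C: about -6. Region C is most negative.

C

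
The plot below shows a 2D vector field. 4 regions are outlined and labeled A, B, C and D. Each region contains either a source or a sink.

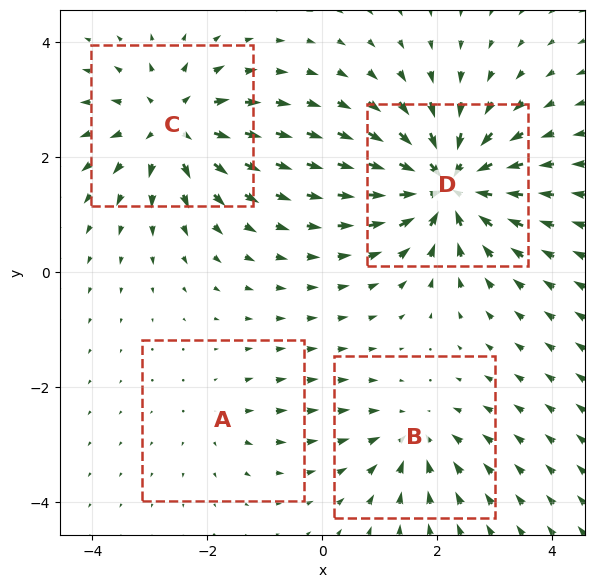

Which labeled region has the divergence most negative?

Divergence at each region's feature centre — A: about +2, B: about -4, C: about +6, D: about -8. Region D is most negative.

D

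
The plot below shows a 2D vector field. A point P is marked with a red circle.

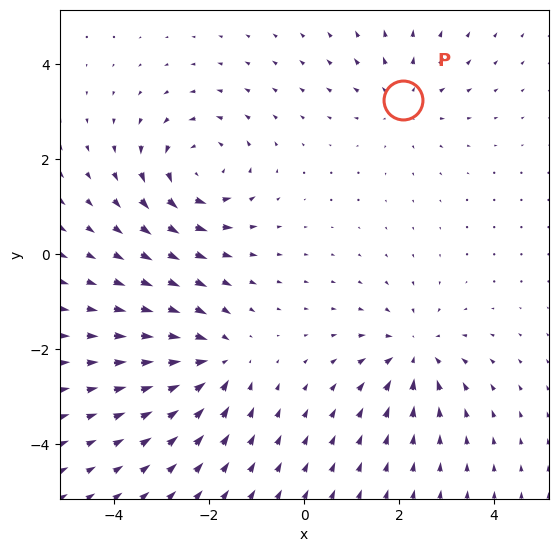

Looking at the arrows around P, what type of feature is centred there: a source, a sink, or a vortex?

source

At P (2.1, 3.3) the arrows spread outward. Divergence about +3, curl ≈0 — positive divergence with near-zero curl is a source.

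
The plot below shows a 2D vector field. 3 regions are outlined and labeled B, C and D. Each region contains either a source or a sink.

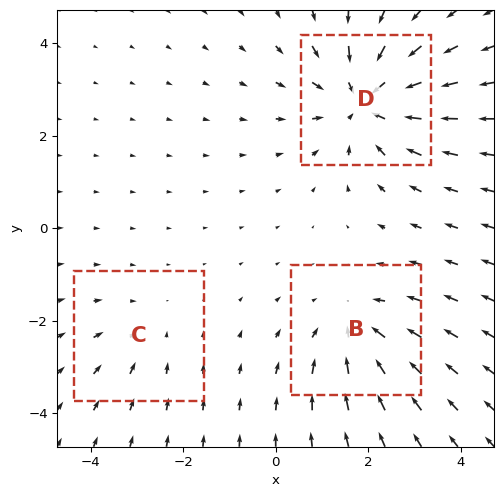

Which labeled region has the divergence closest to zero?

Divergence at each region's feature centre — B: about -3, C: about -2, D: about -4. Region C is closest to zero.

C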